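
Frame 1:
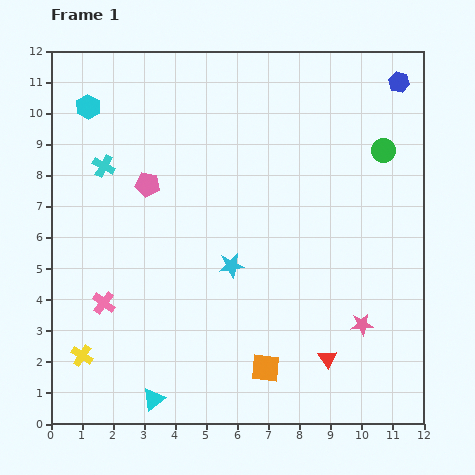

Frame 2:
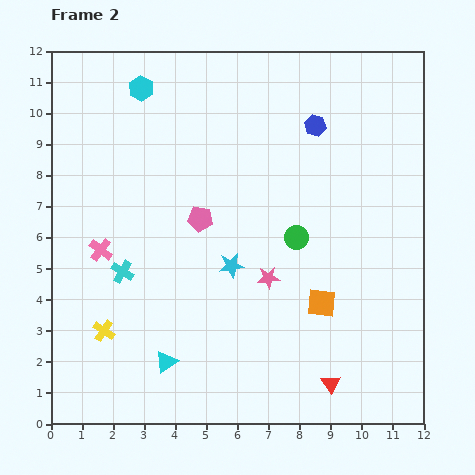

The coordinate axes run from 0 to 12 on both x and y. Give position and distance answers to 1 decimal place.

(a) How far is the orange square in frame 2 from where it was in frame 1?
2.8

The orange square moved from (6.9, 1.8) to (8.7, 3.9), a distance of √(1.8² + 2.1²) ≈ 2.8.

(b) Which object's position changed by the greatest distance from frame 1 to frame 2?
the green circle

(moved 4.0; next 3.5)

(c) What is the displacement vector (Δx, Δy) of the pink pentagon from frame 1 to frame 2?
(1.7, -1.1)

The pink pentagon was at (3.1, 7.7) in frame 1 and (4.8, 6.6) in frame 2.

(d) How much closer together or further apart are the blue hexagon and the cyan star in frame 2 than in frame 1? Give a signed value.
-2.8

Distance in frame 1: 8.0. Distance in frame 2: 5.2.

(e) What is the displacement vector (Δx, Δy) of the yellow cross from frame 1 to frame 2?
(0.7, 0.8)

The yellow cross was at (1.0, 2.2) in frame 1 and (1.7, 3.0) in frame 2.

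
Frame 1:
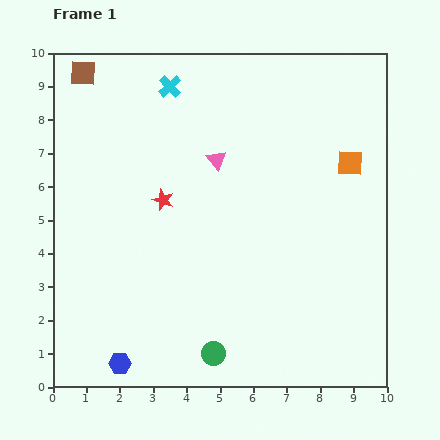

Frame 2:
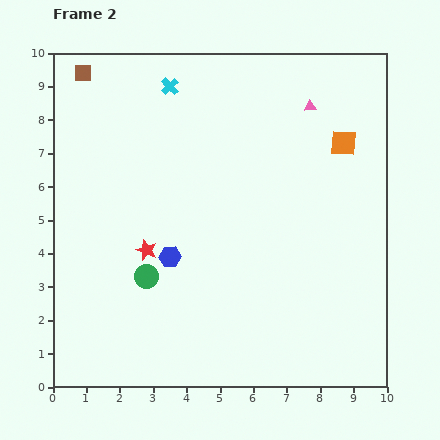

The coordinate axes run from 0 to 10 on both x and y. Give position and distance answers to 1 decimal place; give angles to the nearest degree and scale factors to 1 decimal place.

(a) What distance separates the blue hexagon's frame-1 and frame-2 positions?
3.5

The blue hexagon moved from (2.0, 0.7) to (3.5, 3.9), a distance of √(1.5² + 3.2²) ≈ 3.5.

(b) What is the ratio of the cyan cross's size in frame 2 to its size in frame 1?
0.8×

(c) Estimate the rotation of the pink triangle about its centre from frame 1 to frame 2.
54° counter-clockwise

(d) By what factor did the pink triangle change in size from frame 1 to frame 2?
0.6×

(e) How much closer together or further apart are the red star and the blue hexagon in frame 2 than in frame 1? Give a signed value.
-4.4

Distance in frame 1: 5.1. Distance in frame 2: 0.7.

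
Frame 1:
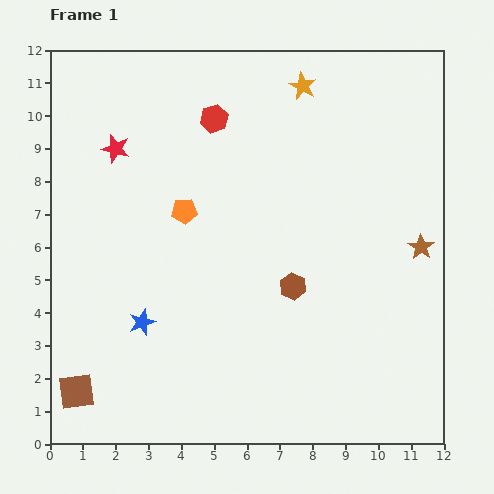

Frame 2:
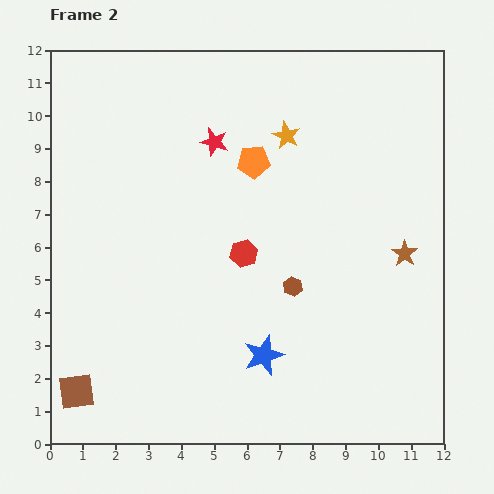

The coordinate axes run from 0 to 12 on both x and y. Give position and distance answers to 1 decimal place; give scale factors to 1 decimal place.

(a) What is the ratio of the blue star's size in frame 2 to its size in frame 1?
1.5×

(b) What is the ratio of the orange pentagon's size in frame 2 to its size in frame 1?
1.3×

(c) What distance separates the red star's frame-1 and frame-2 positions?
3.0

The red star moved from (2.0, 9.0) to (5.0, 9.2), a distance of √(3.0² + 0.2²) ≈ 3.0.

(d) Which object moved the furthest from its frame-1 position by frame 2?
the red hexagon

(moved 4.2; next 3.8)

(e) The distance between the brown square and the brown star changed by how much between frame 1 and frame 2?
-0.6

Distance in frame 1: 11.4. Distance in frame 2: 10.8.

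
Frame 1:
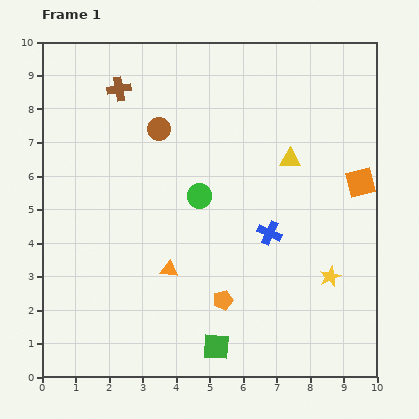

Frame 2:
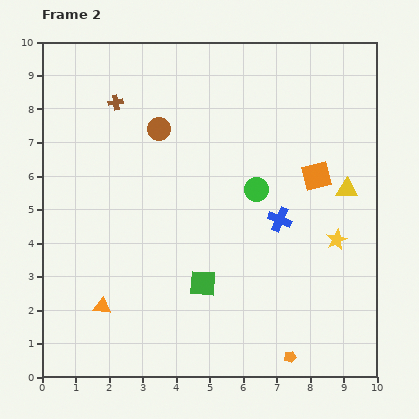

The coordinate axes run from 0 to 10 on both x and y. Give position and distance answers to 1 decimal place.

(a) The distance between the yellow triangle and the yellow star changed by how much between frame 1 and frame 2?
-2.2

Distance in frame 1: 3.7. Distance in frame 2: 1.5.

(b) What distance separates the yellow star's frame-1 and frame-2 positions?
1.1

The yellow star moved from (8.6, 3.0) to (8.8, 4.1), a distance of √(0.2² + 1.1²) ≈ 1.1.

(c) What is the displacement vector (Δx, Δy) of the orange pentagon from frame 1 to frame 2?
(2.0, -1.7)

The orange pentagon was at (5.4, 2.3) in frame 1 and (7.4, 0.6) in frame 2.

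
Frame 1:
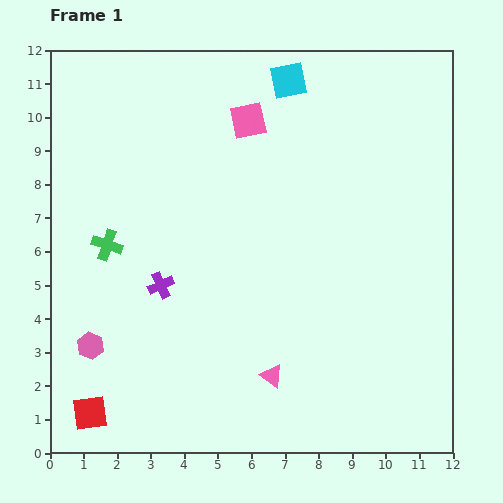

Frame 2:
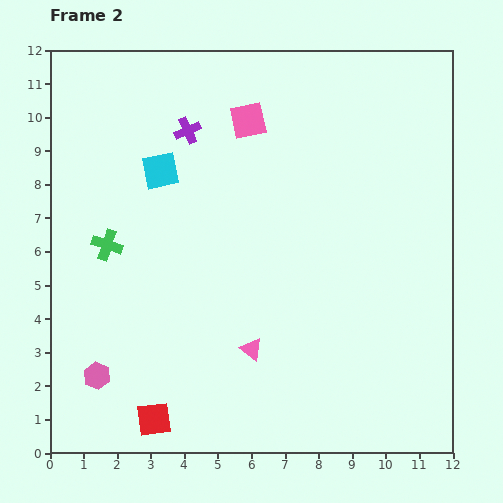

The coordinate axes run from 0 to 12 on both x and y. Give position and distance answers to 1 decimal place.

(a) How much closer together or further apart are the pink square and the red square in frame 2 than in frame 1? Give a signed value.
-0.6

Distance in frame 1: 9.9. Distance in frame 2: 9.3.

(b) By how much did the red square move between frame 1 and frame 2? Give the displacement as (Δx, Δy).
(1.9, -0.2)

The red square was at (1.2, 1.2) in frame 1 and (3.1, 1.0) in frame 2.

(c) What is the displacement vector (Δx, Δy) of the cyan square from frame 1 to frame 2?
(-3.8, -2.7)

The cyan square was at (7.1, 11.1) in frame 1 and (3.3, 8.4) in frame 2.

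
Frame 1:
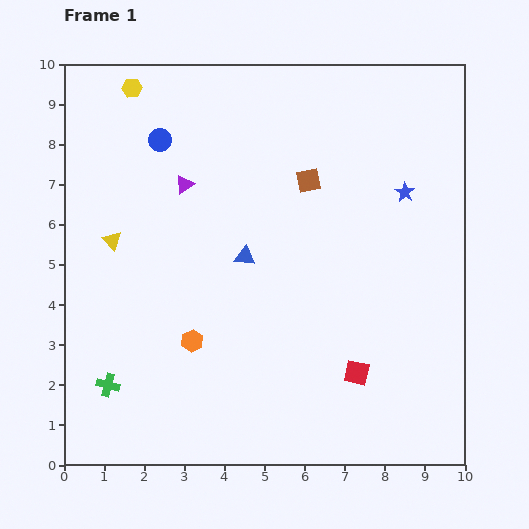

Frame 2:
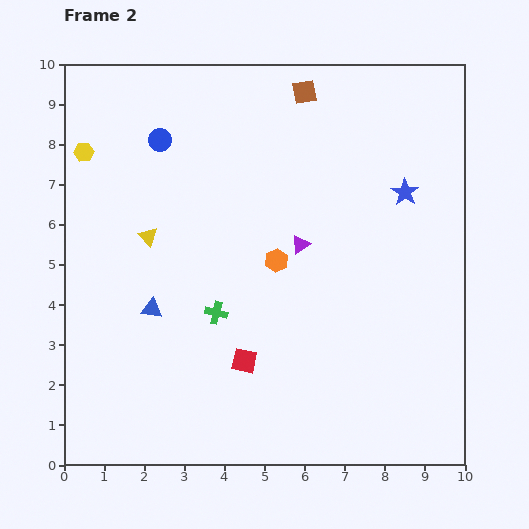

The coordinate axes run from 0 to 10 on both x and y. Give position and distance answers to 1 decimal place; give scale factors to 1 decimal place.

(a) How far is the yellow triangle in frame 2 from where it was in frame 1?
0.9

The yellow triangle moved from (1.2, 5.6) to (2.1, 5.7), a distance of √(0.9² + 0.1²) ≈ 0.9.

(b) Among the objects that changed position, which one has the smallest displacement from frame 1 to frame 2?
the yellow triangle

(moved 0.9)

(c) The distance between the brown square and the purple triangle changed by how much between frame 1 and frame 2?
+0.7

Distance in frame 1: 3.1. Distance in frame 2: 3.8.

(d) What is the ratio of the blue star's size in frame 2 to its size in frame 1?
1.4×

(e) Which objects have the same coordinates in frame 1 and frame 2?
the blue star, the blue circle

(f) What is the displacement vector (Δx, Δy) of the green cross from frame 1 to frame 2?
(2.7, 1.8)

The green cross was at (1.1, 2.0) in frame 1 and (3.8, 3.8) in frame 2.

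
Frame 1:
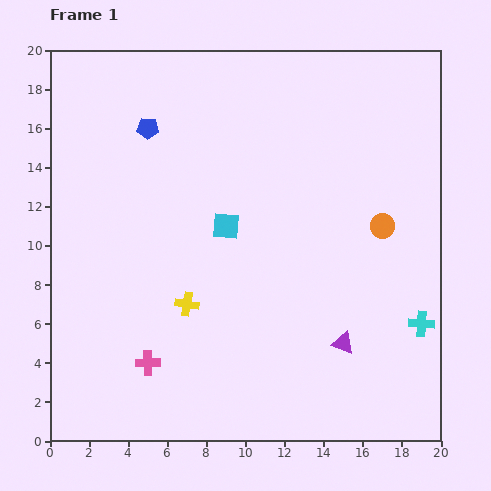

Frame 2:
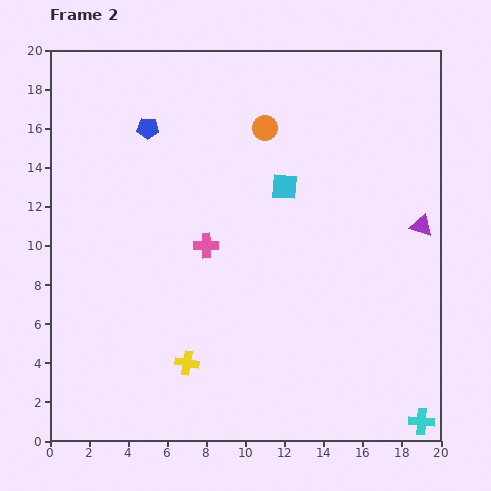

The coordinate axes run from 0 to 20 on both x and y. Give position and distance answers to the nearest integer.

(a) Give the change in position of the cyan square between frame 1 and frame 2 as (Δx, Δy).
(3, 2)

The cyan square was at (9, 11) in frame 1 and (12, 13) in frame 2.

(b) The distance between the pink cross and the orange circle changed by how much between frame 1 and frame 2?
-7

Distance in frame 1: 14. Distance in frame 2: 7.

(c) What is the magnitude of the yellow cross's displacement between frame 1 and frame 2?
3

The yellow cross moved from (7, 7) to (7, 4), a distance of √(0² + 3²) ≈ 3.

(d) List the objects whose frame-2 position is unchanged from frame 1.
the blue pentagon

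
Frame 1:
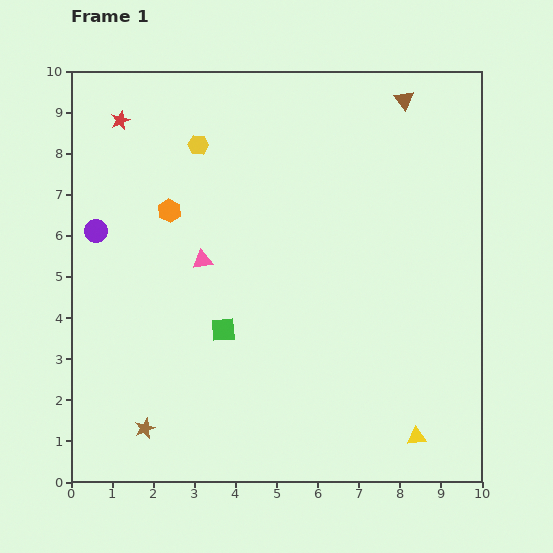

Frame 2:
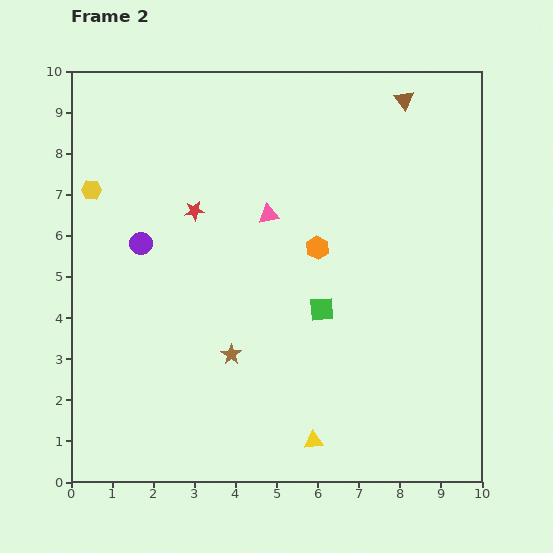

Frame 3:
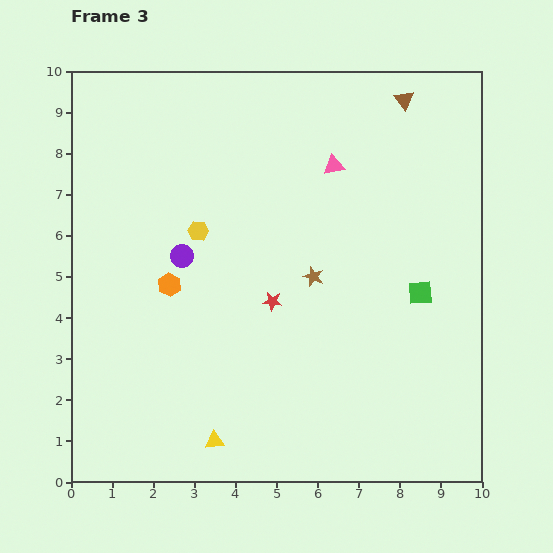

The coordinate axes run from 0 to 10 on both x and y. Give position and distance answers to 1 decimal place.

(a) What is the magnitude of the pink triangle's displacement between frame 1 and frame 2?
1.9

The pink triangle moved from (3.2, 5.4) to (4.8, 6.5), a distance of √(1.6² + 1.1²) ≈ 1.9.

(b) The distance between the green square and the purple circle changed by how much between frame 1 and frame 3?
+2.0

Distance in frame 1: 3.9. Distance in frame 3: 5.9.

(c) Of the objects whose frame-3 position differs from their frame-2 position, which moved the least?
the purple circle

(moved 1.0)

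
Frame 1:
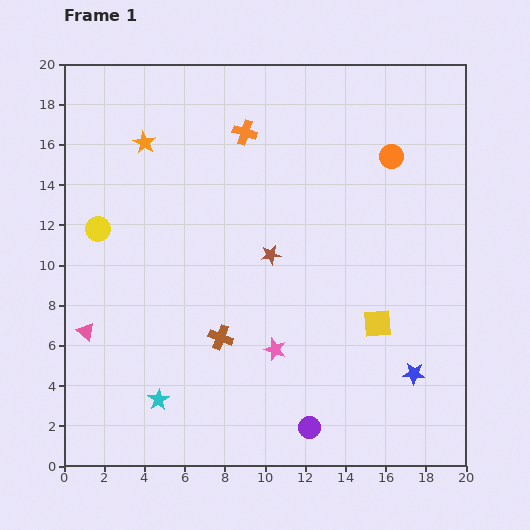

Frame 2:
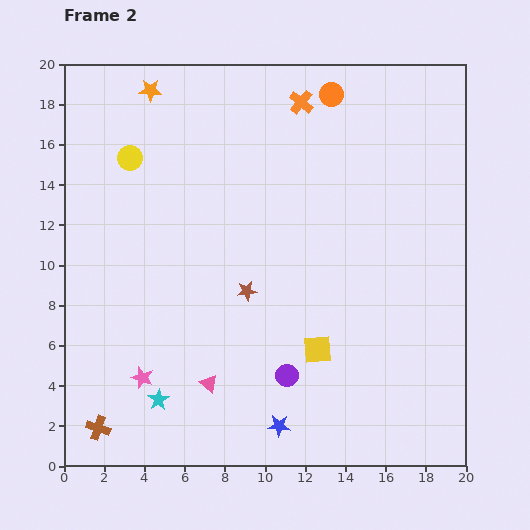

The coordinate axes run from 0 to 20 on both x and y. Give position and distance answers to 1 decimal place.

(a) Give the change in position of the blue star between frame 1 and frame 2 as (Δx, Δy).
(-6.7, -2.6)

The blue star was at (17.4, 4.6) in frame 1 and (10.7, 2.0) in frame 2.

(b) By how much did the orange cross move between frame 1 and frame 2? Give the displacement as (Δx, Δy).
(2.8, 1.5)

The orange cross was at (9.0, 16.6) in frame 1 and (11.8, 18.1) in frame 2.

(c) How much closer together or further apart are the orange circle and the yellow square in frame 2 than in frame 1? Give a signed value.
+4.4

Distance in frame 1: 8.3. Distance in frame 2: 12.7.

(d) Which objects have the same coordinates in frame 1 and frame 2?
the cyan star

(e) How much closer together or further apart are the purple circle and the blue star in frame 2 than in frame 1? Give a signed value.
-3.4

Distance in frame 1: 5.9. Distance in frame 2: 2.5.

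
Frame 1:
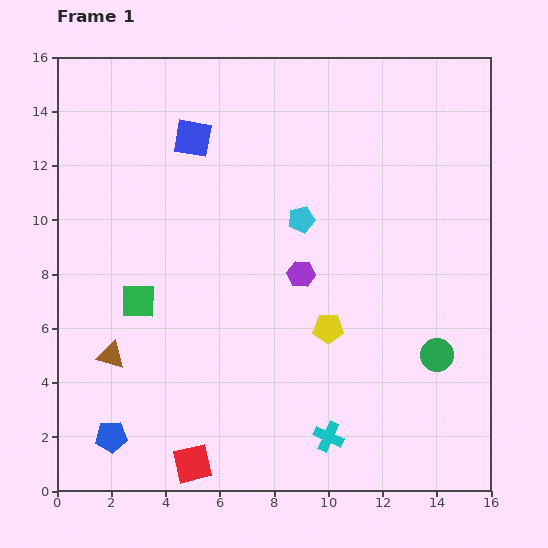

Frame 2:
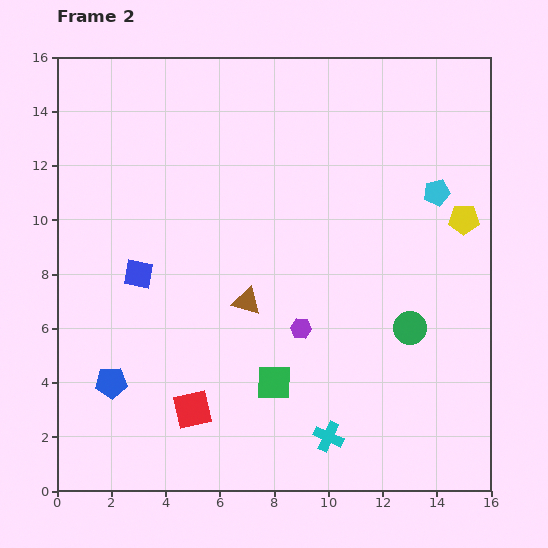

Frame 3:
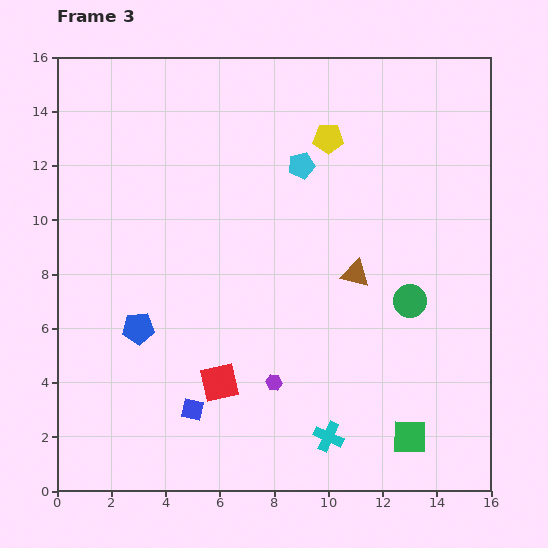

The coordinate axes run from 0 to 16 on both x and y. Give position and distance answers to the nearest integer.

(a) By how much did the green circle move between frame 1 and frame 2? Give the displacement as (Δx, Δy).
(-1, 1)

The green circle was at (14, 5) in frame 1 and (13, 6) in frame 2.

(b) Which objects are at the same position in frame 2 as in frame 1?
the cyan cross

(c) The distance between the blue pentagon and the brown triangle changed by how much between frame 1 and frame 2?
+3

Distance in frame 1: 3. Distance in frame 2: 6.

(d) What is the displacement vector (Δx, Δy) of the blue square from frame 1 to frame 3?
(0, -10)

The blue square was at (5, 13) in frame 1 and (5, 3) in frame 3.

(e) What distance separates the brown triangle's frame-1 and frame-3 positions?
9

The brown triangle moved from (2, 5) to (11, 8), a distance of √(9² + 3²) ≈ 9.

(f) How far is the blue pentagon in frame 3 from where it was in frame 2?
2

The blue pentagon moved from (2, 4) to (3, 6), a distance of √(1² + 2²) ≈ 2.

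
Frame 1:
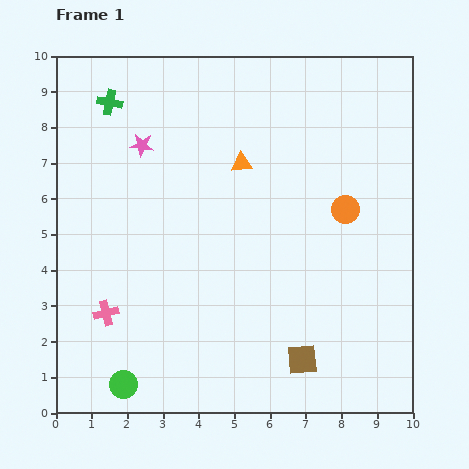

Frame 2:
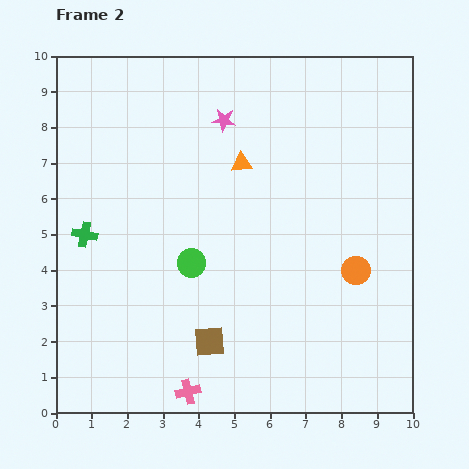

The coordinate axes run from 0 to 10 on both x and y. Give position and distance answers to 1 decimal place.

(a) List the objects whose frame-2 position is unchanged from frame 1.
the orange triangle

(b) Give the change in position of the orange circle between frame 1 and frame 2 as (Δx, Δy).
(0.3, -1.7)

The orange circle was at (8.1, 5.7) in frame 1 and (8.4, 4.0) in frame 2.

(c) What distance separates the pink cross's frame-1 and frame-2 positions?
3.2

The pink cross moved from (1.4, 2.8) to (3.7, 0.6), a distance of √(2.3² + 2.2²) ≈ 3.2.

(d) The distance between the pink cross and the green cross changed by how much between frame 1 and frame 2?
-0.6

Distance in frame 1: 5.9. Distance in frame 2: 5.3.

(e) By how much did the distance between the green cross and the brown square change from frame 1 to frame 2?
-4.4

Distance in frame 1: 9.0. Distance in frame 2: 4.6.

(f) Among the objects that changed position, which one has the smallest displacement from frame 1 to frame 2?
the orange circle

(moved 1.7)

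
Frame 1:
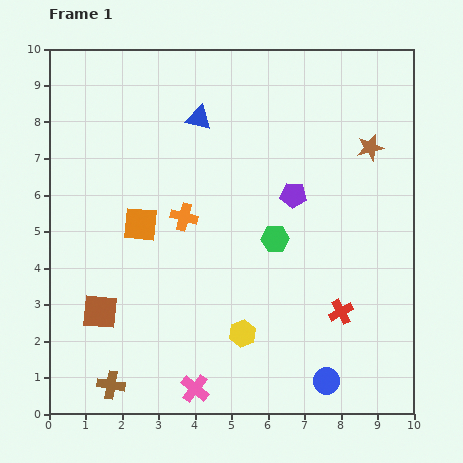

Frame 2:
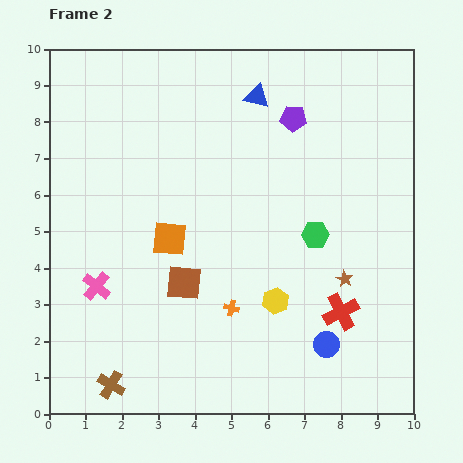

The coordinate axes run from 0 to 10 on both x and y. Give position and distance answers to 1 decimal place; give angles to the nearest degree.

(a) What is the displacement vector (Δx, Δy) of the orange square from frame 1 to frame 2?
(0.8, -0.4)

The orange square was at (2.5, 5.2) in frame 1 and (3.3, 4.8) in frame 2.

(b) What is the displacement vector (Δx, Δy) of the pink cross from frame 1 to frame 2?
(-2.7, 2.8)

The pink cross was at (4.0, 0.7) in frame 1 and (1.3, 3.5) in frame 2.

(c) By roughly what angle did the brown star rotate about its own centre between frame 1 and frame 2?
29° counter-clockwise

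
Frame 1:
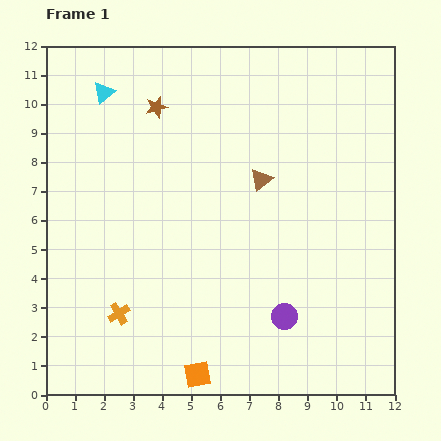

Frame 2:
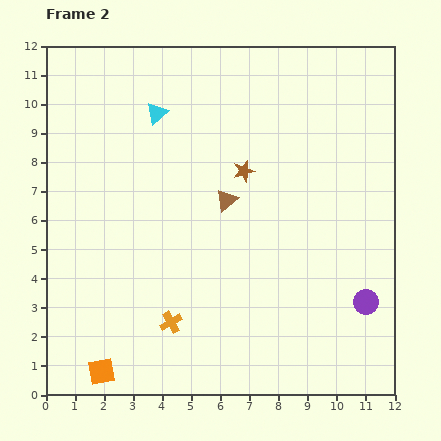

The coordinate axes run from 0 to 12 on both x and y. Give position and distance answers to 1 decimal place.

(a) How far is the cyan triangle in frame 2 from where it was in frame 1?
1.9

The cyan triangle moved from (2.0, 10.4) to (3.8, 9.7), a distance of √(1.8² + 0.7²) ≈ 1.9.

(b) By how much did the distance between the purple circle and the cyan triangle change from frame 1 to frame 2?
-0.2

Distance in frame 1: 9.9. Distance in frame 2: 9.7.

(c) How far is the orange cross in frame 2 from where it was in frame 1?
1.8

The orange cross moved from (2.5, 2.8) to (4.3, 2.5), a distance of √(1.8² + 0.3²) ≈ 1.8.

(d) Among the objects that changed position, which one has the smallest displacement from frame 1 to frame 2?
the brown triangle

(moved 1.4)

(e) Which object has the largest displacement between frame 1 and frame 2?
the brown star

(moved 3.7; next 3.3)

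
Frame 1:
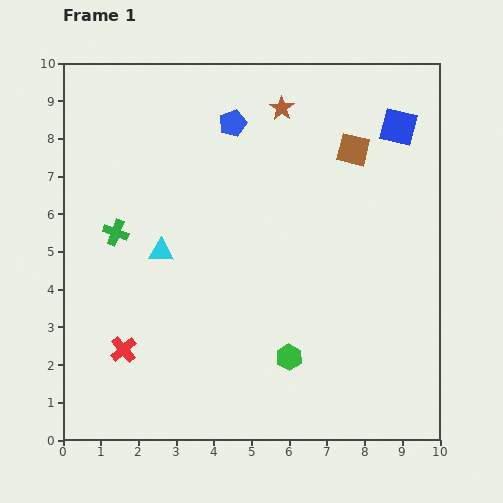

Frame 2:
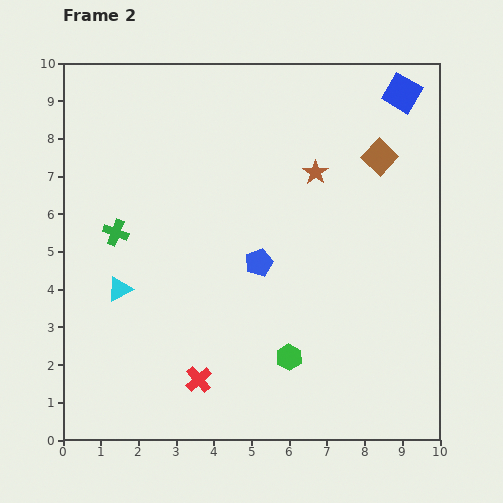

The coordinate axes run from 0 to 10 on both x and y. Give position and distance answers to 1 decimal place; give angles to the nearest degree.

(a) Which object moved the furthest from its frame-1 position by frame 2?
the blue pentagon

(moved 3.8; next 2.2)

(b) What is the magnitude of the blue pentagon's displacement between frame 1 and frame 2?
3.8

The blue pentagon moved from (4.5, 8.4) to (5.2, 4.7), a distance of √(0.7² + 3.7²) ≈ 3.8.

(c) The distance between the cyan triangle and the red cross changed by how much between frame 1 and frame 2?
+0.4

Distance in frame 1: 2.8. Distance in frame 2: 3.2.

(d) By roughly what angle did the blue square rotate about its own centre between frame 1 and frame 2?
17° clockwise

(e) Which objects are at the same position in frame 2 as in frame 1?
the green hexagon, the green cross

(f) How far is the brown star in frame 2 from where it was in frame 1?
1.9

The brown star moved from (5.8, 8.8) to (6.7, 7.1), a distance of √(0.9² + 1.7²) ≈ 1.9.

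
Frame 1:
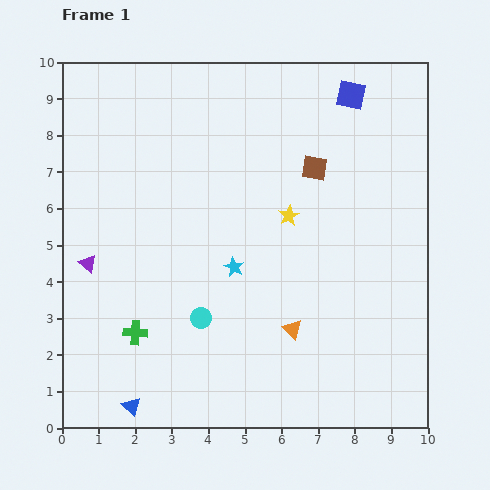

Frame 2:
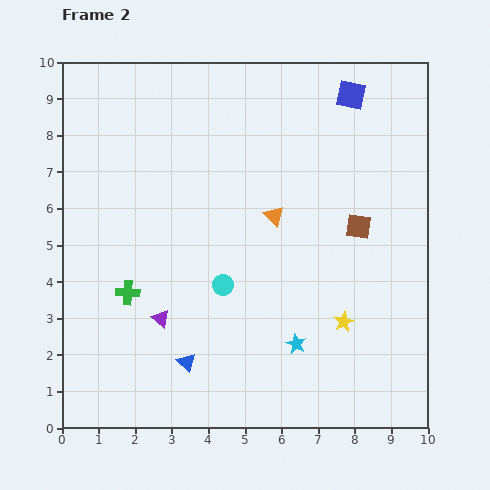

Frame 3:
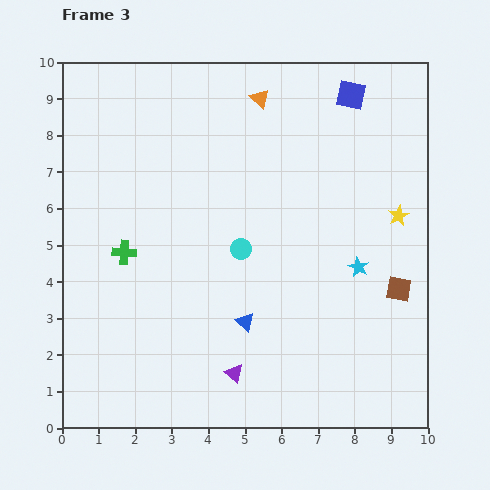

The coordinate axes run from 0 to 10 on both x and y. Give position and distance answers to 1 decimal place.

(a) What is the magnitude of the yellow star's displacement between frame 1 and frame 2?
3.3

The yellow star moved from (6.2, 5.8) to (7.7, 2.9), a distance of √(1.5² + 2.9²) ≈ 3.3.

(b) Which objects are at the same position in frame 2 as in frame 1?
the blue square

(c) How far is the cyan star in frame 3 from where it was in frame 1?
3.4

The cyan star moved from (4.7, 4.4) to (8.1, 4.4), a distance of √(3.4² + 0.0²) ≈ 3.4.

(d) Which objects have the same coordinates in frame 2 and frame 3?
the blue square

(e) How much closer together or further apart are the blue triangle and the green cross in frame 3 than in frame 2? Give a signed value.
+1.3

Distance in frame 2: 2.5. Distance in frame 3: 3.8.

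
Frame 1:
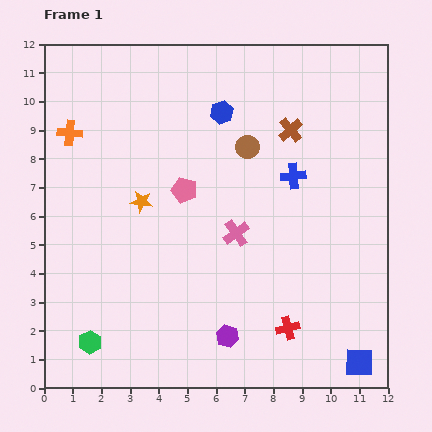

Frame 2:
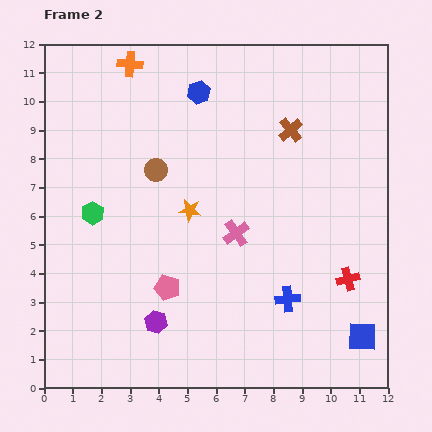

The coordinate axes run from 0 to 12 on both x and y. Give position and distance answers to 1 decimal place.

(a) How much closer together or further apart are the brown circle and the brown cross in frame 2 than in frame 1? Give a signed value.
+3.3

Distance in frame 1: 1.6. Distance in frame 2: 4.9.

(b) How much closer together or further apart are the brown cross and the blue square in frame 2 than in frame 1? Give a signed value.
-0.8

Distance in frame 1: 8.4. Distance in frame 2: 7.6.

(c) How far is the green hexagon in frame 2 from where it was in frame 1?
4.5

The green hexagon moved from (1.6, 1.6) to (1.7, 6.1), a distance of √(0.1² + 4.5²) ≈ 4.5.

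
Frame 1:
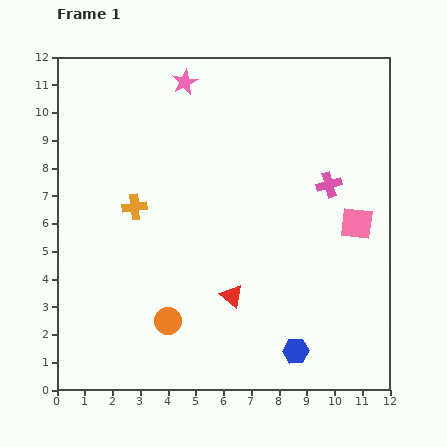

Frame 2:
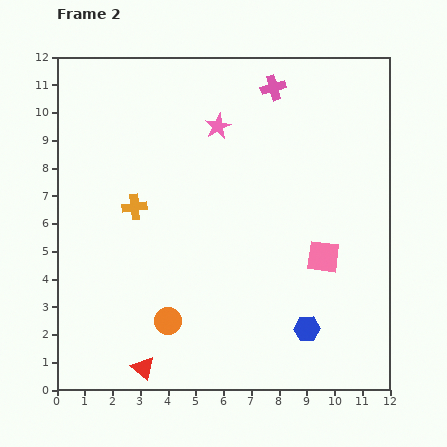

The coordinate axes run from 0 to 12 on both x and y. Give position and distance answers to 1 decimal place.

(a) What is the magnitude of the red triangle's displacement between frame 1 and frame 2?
4.1

The red triangle moved from (6.3, 3.4) to (3.1, 0.8), a distance of √(3.2² + 2.6²) ≈ 4.1.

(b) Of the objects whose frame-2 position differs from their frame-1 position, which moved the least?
the blue hexagon

(moved 0.9)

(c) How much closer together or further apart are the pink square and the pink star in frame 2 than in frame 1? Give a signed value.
-2.0

Distance in frame 1: 8.0. Distance in frame 2: 6.0.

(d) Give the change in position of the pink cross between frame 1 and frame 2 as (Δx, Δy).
(-2.0, 3.5)

The pink cross was at (9.8, 7.4) in frame 1 and (7.8, 10.9) in frame 2.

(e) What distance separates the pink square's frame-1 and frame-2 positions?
1.7

The pink square moved from (10.8, 6.0) to (9.6, 4.8), a distance of √(1.2² + 1.2²) ≈ 1.7.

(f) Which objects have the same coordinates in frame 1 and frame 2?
the orange cross, the orange circle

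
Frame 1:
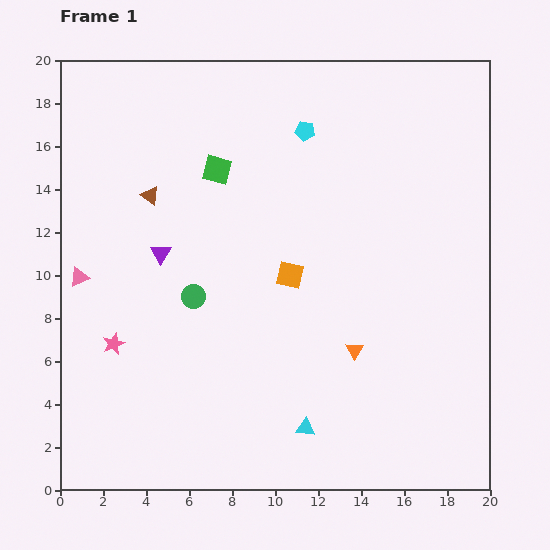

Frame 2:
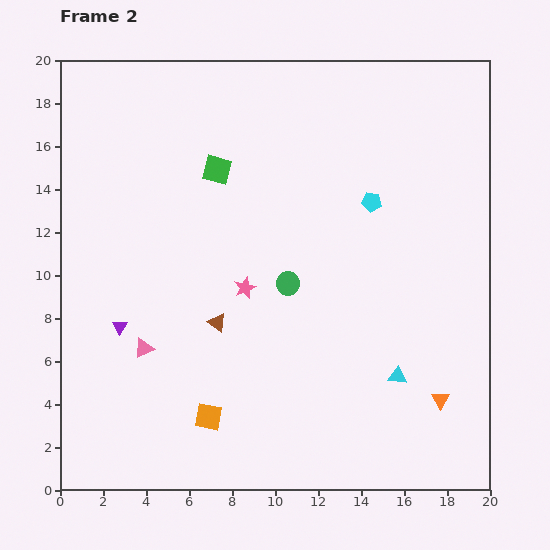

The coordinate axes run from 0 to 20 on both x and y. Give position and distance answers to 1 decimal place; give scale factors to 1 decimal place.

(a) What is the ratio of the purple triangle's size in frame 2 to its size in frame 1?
0.7×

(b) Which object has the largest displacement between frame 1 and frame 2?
the orange square

(moved 7.6; next 6.7)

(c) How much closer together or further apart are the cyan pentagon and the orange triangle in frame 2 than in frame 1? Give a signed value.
-0.8

Distance in frame 1: 10.5. Distance in frame 2: 9.7.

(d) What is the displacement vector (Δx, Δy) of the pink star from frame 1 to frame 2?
(6.1, 2.6)

The pink star was at (2.5, 6.8) in frame 1 and (8.6, 9.4) in frame 2.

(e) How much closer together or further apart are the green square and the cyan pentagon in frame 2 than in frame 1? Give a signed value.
+2.9

Distance in frame 1: 4.5. Distance in frame 2: 7.4.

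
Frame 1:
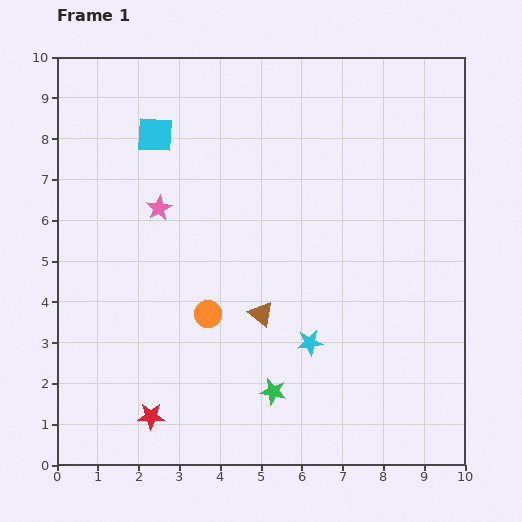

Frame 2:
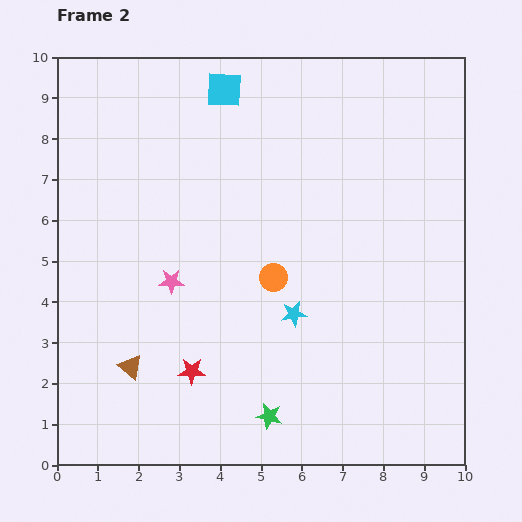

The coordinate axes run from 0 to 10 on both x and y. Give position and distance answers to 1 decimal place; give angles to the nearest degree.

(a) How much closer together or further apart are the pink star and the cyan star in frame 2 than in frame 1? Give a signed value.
-1.9

Distance in frame 1: 5.0. Distance in frame 2: 3.1.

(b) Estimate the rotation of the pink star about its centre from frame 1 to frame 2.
29° clockwise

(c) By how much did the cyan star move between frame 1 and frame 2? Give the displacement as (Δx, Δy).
(-0.4, 0.7)

The cyan star was at (6.2, 3.0) in frame 1 and (5.8, 3.7) in frame 2.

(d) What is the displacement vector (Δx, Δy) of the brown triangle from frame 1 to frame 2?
(-3.2, -1.3)

The brown triangle was at (5.0, 3.7) in frame 1 and (1.8, 2.4) in frame 2.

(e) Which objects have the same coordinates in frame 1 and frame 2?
none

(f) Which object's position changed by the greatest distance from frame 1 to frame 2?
the brown triangle

(moved 3.5; next 2.0)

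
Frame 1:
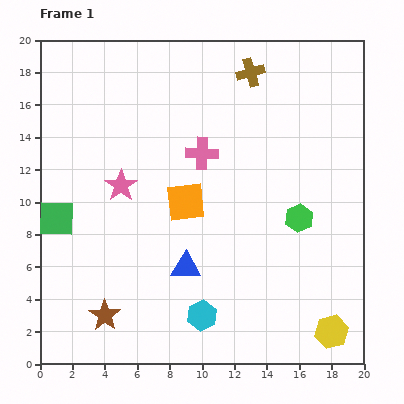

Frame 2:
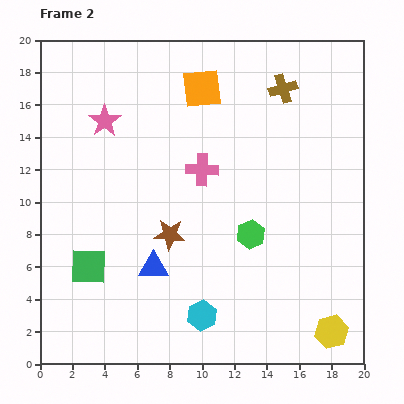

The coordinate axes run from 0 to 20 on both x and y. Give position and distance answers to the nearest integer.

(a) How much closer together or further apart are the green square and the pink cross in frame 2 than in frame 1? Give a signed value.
-1

Distance in frame 1: 10. Distance in frame 2: 9.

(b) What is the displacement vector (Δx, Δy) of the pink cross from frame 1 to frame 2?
(0, -1)

The pink cross was at (10, 13) in frame 1 and (10, 12) in frame 2.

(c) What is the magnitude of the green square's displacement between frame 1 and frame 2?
4

The green square moved from (1, 9) to (3, 6), a distance of √(2² + 3²) ≈ 4.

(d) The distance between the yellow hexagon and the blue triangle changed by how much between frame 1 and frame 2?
+2

Distance in frame 1: 10. Distance in frame 2: 12.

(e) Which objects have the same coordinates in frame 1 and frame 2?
the yellow hexagon, the cyan hexagon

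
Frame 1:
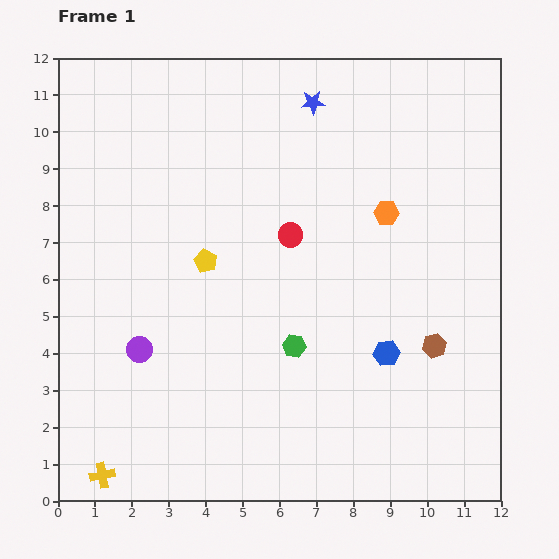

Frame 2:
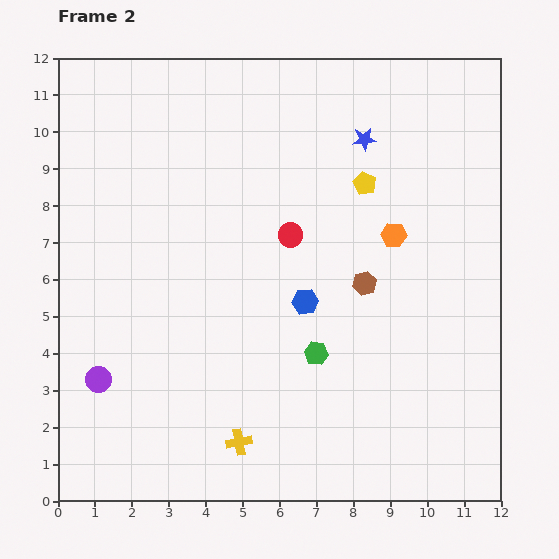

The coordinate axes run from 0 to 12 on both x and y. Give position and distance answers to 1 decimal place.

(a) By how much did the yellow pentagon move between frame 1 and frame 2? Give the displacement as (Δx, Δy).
(4.3, 2.1)

The yellow pentagon was at (4.0, 6.5) in frame 1 and (8.3, 8.6) in frame 2.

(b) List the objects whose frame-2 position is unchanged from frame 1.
the red circle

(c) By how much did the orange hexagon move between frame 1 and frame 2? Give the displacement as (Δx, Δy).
(0.2, -0.6)

The orange hexagon was at (8.9, 7.8) in frame 1 and (9.1, 7.2) in frame 2.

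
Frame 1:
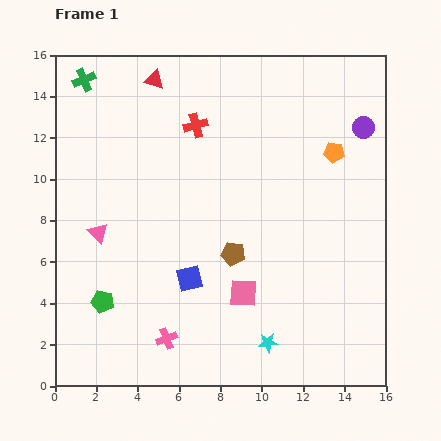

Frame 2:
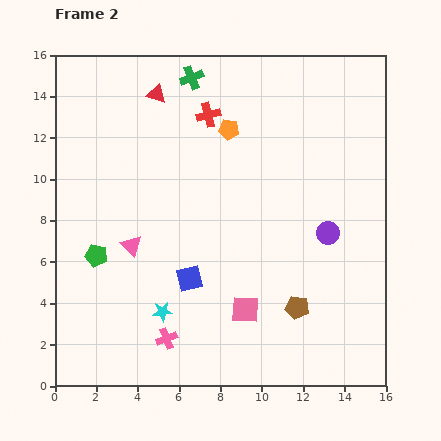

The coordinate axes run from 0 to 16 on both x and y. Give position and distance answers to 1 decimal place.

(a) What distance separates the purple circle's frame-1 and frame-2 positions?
5.4

The purple circle moved from (14.9, 12.5) to (13.2, 7.4), a distance of √(1.7² + 5.1²) ≈ 5.4.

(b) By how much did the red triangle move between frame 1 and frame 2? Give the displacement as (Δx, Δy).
(0.1, -0.7)

The red triangle was at (4.8, 14.8) in frame 1 and (4.9, 14.1) in frame 2.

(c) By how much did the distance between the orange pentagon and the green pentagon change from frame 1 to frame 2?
-4.5

Distance in frame 1: 13.3. Distance in frame 2: 8.8.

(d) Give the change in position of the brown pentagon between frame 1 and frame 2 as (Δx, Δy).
(3.1, -2.6)

The brown pentagon was at (8.6, 6.4) in frame 1 and (11.7, 3.8) in frame 2.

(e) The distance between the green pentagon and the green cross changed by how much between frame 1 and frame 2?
-0.9

Distance in frame 1: 10.7. Distance in frame 2: 9.8.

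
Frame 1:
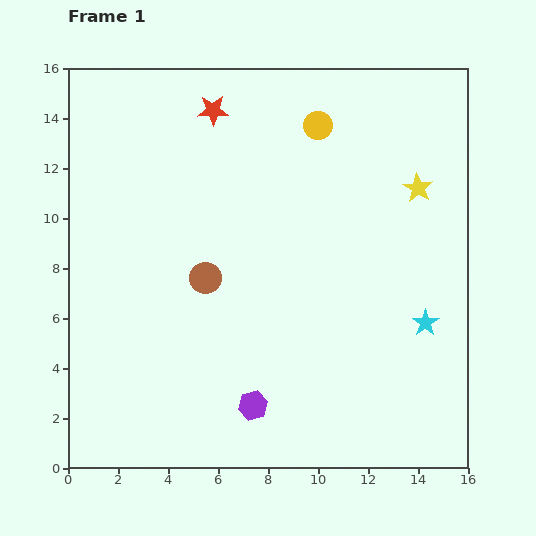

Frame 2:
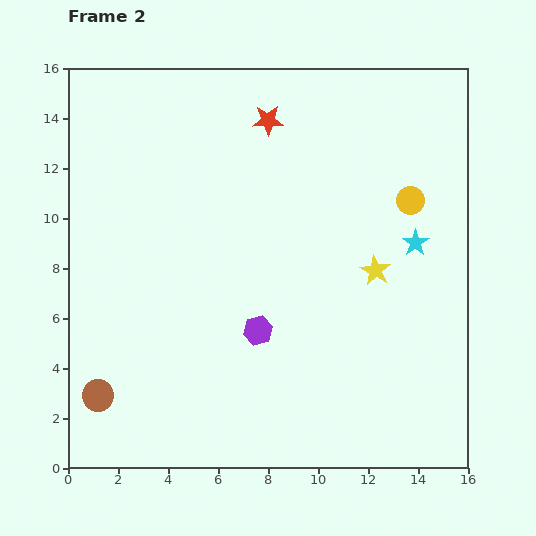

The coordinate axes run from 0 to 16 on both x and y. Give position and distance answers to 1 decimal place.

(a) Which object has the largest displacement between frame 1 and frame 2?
the brown circle

(moved 6.4; next 4.8)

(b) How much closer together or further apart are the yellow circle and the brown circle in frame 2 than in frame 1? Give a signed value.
+7.1

Distance in frame 1: 7.6. Distance in frame 2: 14.7.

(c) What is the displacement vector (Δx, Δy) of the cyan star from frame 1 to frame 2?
(-0.4, 3.2)

The cyan star was at (14.3, 5.8) in frame 1 and (13.9, 9.0) in frame 2.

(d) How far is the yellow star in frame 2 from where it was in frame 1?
3.7

The yellow star moved from (14.0, 11.2) to (12.3, 7.9), a distance of √(1.7² + 3.3²) ≈ 3.7.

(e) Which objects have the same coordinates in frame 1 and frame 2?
none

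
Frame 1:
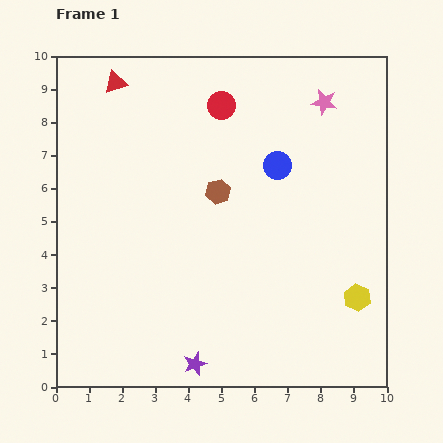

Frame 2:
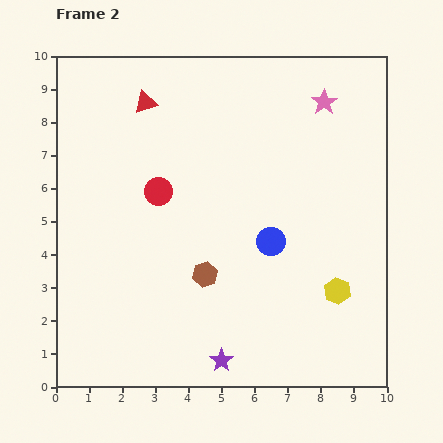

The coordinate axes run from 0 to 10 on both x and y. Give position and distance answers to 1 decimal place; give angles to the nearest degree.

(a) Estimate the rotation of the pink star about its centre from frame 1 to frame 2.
26° clockwise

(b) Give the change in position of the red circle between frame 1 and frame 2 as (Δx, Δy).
(-1.9, -2.6)

The red circle was at (5.0, 8.5) in frame 1 and (3.1, 5.9) in frame 2.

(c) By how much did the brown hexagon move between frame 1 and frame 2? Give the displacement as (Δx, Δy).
(-0.4, -2.5)

The brown hexagon was at (4.9, 5.9) in frame 1 and (4.5, 3.4) in frame 2.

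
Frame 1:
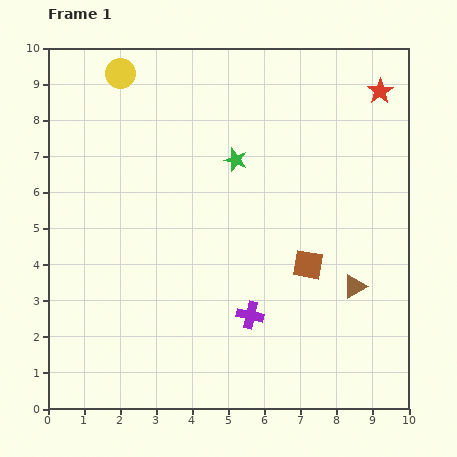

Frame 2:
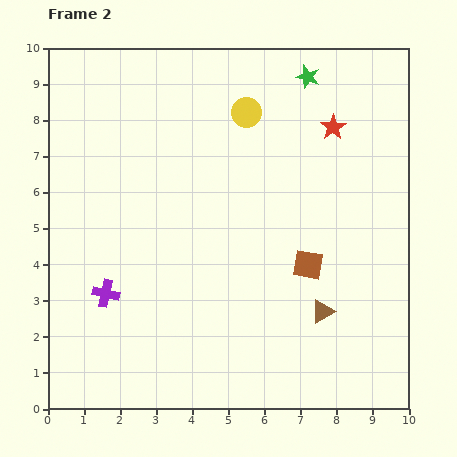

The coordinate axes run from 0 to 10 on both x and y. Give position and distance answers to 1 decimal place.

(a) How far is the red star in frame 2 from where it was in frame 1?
1.6

The red star moved from (9.2, 8.8) to (7.9, 7.8), a distance of √(1.3² + 1.0²) ≈ 1.6.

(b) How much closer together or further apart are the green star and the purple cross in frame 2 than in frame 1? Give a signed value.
+3.9

Distance in frame 1: 4.3. Distance in frame 2: 8.2.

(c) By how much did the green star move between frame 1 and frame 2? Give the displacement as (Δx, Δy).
(2.0, 2.3)

The green star was at (5.2, 6.9) in frame 1 and (7.2, 9.2) in frame 2.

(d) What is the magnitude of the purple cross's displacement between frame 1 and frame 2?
4.0

The purple cross moved from (5.6, 2.6) to (1.6, 3.2), a distance of √(4.0² + 0.6²) ≈ 4.0.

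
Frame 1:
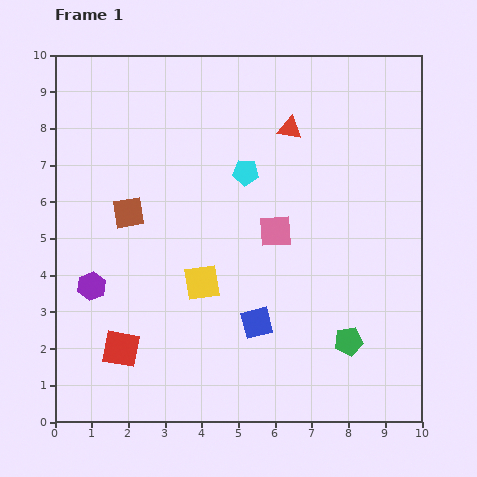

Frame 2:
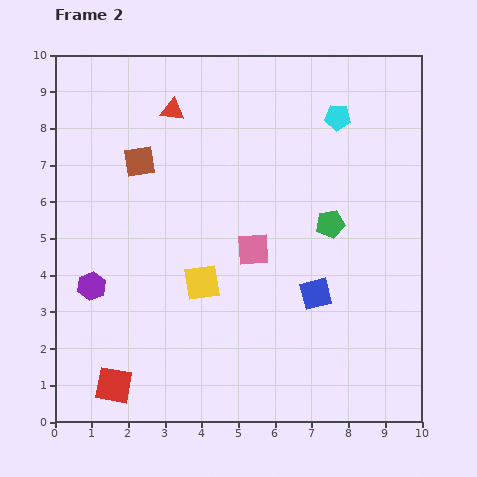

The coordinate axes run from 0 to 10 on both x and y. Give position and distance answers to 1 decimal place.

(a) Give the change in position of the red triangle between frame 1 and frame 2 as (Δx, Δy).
(-3.2, 0.5)

The red triangle was at (6.4, 8.0) in frame 1 and (3.2, 8.5) in frame 2.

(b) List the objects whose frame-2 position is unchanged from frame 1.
the yellow square, the purple hexagon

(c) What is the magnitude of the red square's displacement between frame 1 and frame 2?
1.0

The red square moved from (1.8, 2.0) to (1.6, 1.0), a distance of √(0.2² + 1.0²) ≈ 1.0.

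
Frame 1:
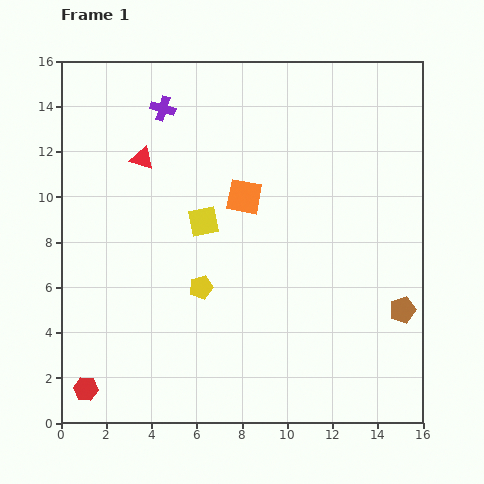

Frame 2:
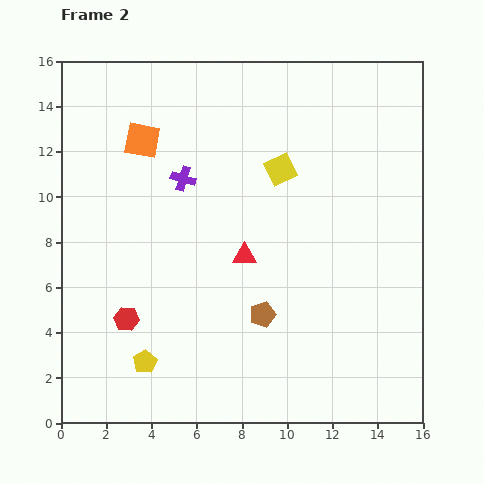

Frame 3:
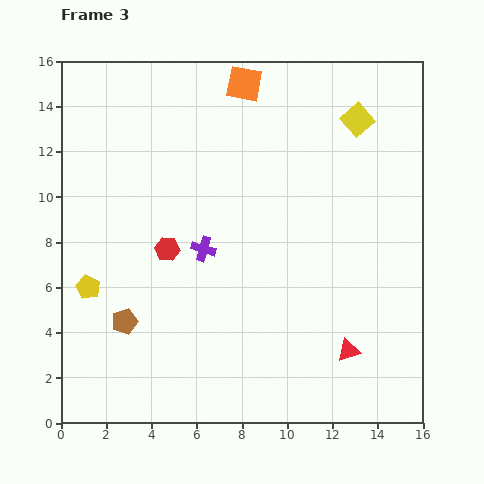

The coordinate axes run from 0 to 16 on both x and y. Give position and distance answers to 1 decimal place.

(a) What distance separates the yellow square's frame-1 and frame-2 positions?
4.1

The yellow square moved from (6.3, 8.9) to (9.7, 11.2), a distance of √(3.4² + 2.3²) ≈ 4.1.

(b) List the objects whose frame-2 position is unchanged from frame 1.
none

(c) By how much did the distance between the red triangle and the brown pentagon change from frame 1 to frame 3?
-3.3

Distance in frame 1: 13.3. Distance in frame 3: 10.0.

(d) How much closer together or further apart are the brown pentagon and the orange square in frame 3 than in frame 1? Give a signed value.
+3.2

Distance in frame 1: 8.6. Distance in frame 3: 11.8.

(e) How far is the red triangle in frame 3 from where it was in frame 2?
6.2

The red triangle moved from (8.1, 7.4) to (12.7, 3.2), a distance of √(4.6² + 4.2²) ≈ 6.2.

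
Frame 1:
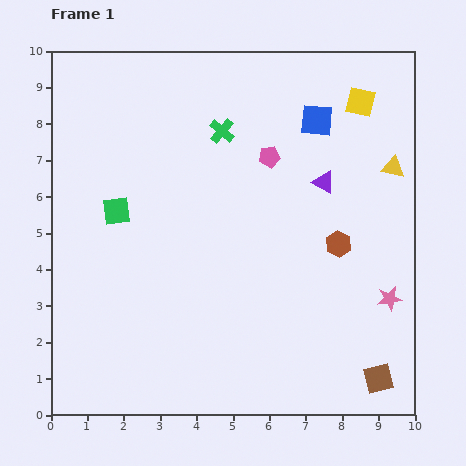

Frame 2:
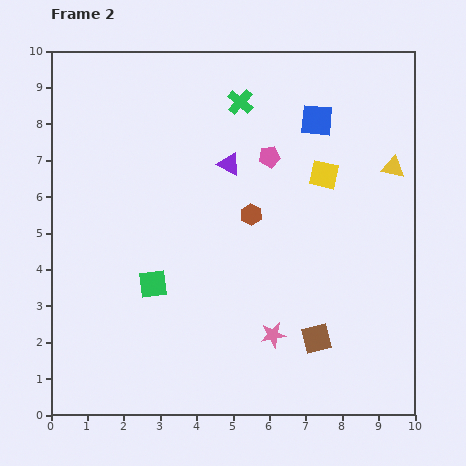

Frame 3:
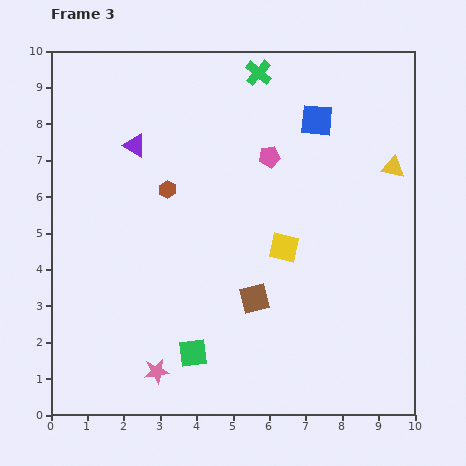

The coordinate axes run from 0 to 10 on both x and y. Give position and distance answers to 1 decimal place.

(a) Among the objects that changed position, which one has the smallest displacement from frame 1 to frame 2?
the green cross

(moved 0.9)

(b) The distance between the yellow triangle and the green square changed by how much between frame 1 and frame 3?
-0.2

Distance in frame 1: 7.7. Distance in frame 3: 7.5.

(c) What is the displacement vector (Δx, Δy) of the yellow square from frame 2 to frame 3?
(-1.1, -2.0)

The yellow square was at (7.5, 6.6) in frame 2 and (6.4, 4.6) in frame 3.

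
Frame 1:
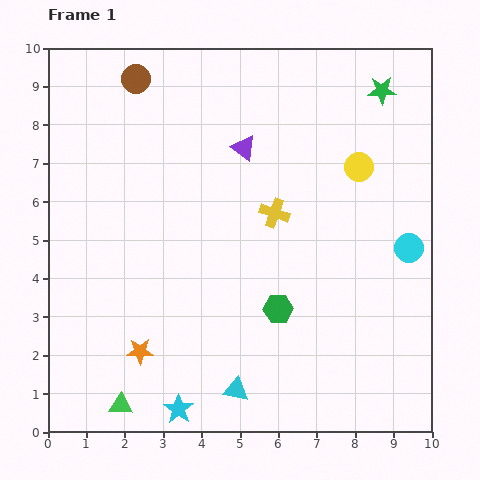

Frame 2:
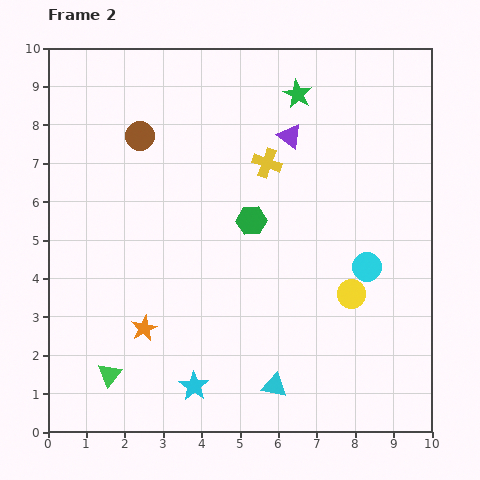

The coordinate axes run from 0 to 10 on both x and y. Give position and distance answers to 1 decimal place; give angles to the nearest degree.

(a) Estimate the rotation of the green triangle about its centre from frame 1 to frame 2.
53° counter-clockwise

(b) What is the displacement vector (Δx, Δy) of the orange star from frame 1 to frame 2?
(0.1, 0.6)

The orange star was at (2.4, 2.1) in frame 1 and (2.5, 2.7) in frame 2.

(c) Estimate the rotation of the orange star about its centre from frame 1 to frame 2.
27° counter-clockwise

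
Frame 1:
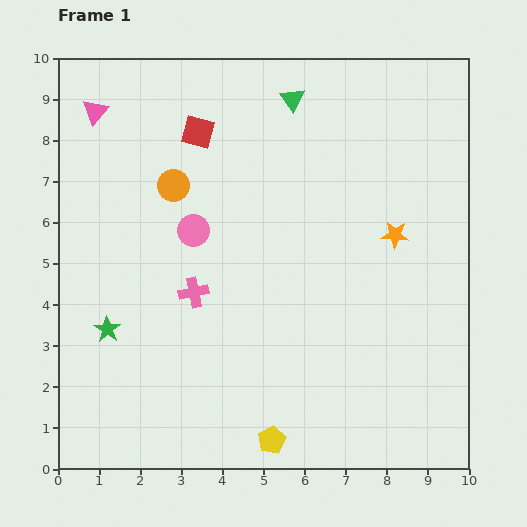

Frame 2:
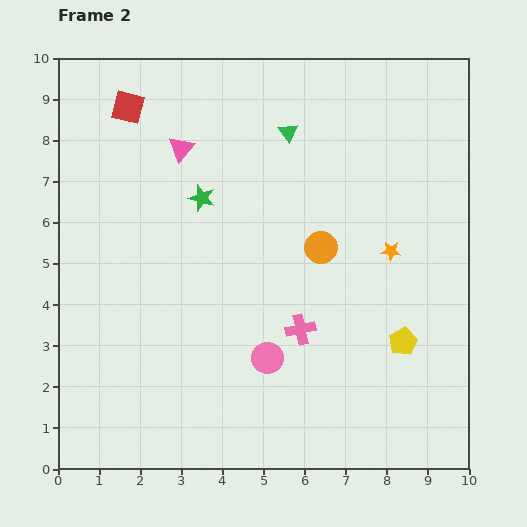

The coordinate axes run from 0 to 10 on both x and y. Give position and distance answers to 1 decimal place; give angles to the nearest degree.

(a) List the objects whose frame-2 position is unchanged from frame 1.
none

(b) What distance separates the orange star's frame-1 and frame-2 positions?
0.4

The orange star moved from (8.2, 5.7) to (8.1, 5.3), a distance of √(0.1² + 0.4²) ≈ 0.4.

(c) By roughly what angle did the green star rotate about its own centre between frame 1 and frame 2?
17° counter-clockwise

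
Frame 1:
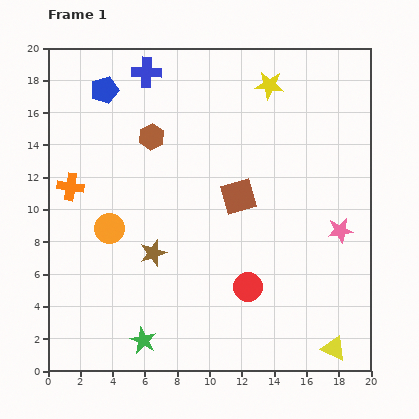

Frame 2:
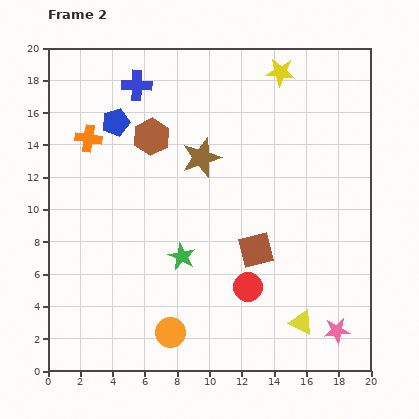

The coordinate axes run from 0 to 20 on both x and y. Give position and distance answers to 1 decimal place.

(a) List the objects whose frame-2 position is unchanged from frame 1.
the red circle, the brown hexagon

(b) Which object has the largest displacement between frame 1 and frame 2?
the orange circle

(moved 7.4; next 6.6)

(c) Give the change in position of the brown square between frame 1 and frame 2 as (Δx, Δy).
(1.1, -3.3)

The brown square was at (11.8, 10.8) in frame 1 and (12.9, 7.5) in frame 2.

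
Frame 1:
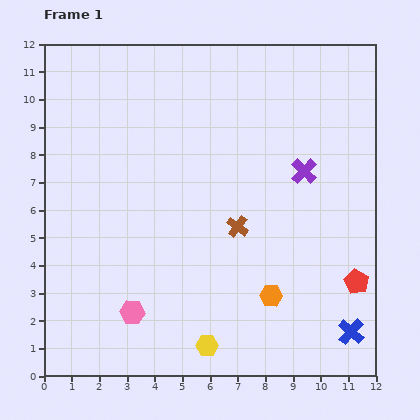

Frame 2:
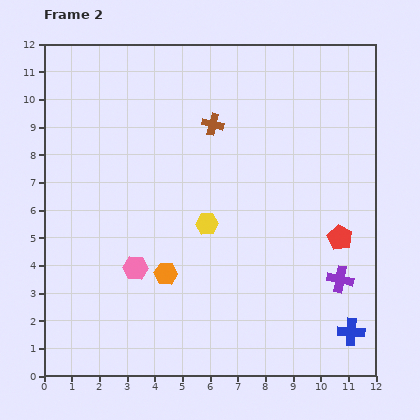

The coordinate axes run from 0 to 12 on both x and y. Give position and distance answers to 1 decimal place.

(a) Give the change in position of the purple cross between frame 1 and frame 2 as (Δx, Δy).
(1.3, -3.9)

The purple cross was at (9.4, 7.4) in frame 1 and (10.7, 3.5) in frame 2.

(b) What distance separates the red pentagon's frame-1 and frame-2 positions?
1.7

The red pentagon moved from (11.3, 3.4) to (10.7, 5.0), a distance of √(0.6² + 1.6²) ≈ 1.7.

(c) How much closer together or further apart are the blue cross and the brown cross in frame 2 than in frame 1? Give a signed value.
+3.4

Distance in frame 1: 5.6. Distance in frame 2: 9.0.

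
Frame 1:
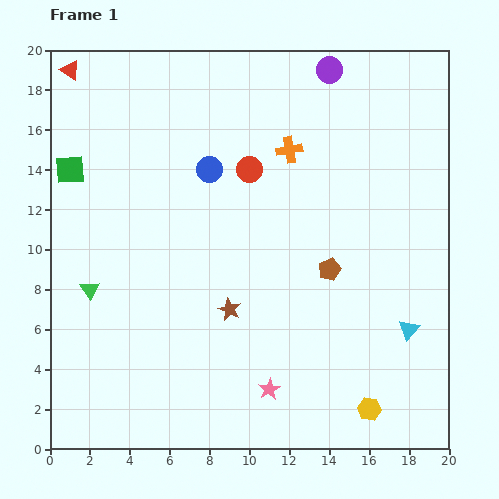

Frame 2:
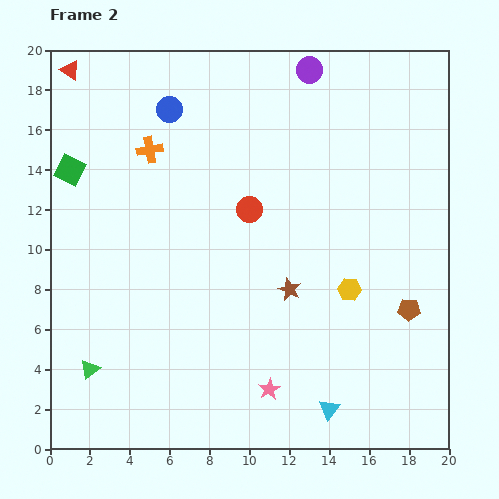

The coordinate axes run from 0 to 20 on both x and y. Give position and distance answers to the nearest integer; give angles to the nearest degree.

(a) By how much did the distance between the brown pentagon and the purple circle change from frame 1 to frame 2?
+3

Distance in frame 1: 10. Distance in frame 2: 13.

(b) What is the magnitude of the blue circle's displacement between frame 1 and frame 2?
4

The blue circle moved from (8, 14) to (6, 17), a distance of √(2² + 3²) ≈ 4.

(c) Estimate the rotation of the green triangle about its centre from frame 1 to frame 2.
25° clockwise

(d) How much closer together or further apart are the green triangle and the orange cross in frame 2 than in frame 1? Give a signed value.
-1

Distance in frame 1: 12. Distance in frame 2: 11.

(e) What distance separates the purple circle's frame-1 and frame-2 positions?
1

The purple circle moved from (14, 19) to (13, 19), a distance of √(1² + 0²) ≈ 1.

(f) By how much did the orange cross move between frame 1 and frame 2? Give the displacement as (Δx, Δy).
(-7, 0)

The orange cross was at (12, 15) in frame 1 and (5, 15) in frame 2.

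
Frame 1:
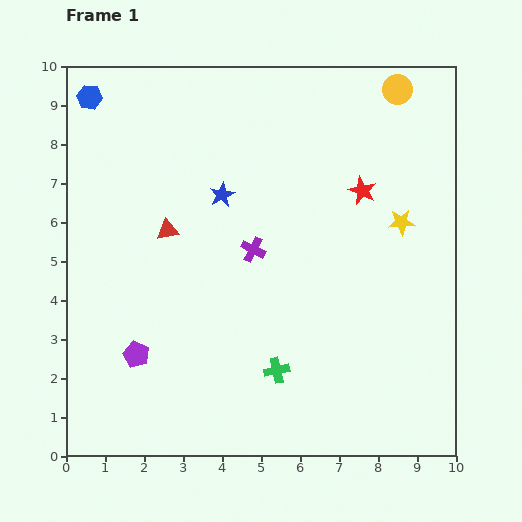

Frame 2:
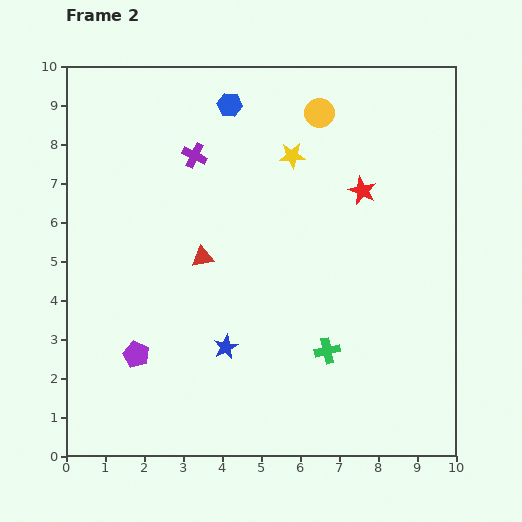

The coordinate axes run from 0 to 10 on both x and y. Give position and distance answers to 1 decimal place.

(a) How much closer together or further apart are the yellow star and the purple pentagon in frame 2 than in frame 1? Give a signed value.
-1.1

Distance in frame 1: 7.6. Distance in frame 2: 6.5.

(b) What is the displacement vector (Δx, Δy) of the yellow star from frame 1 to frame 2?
(-2.8, 1.7)

The yellow star was at (8.6, 6.0) in frame 1 and (5.8, 7.7) in frame 2.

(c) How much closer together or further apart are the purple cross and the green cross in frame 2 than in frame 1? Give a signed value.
+2.8

Distance in frame 1: 3.2. Distance in frame 2: 6.0.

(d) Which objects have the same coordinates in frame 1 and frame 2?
the purple pentagon, the red star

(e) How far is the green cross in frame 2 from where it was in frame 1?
1.4

The green cross moved from (5.4, 2.2) to (6.7, 2.7), a distance of √(1.3² + 0.5²) ≈ 1.4.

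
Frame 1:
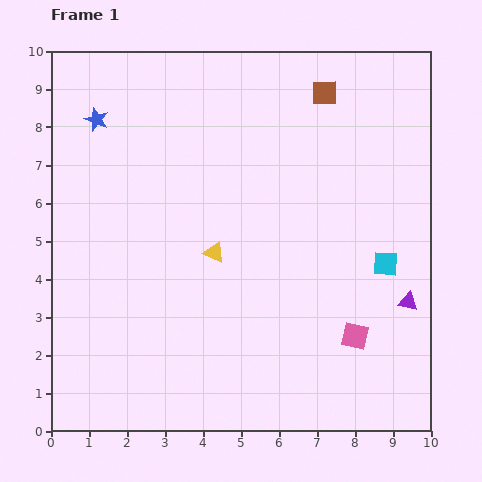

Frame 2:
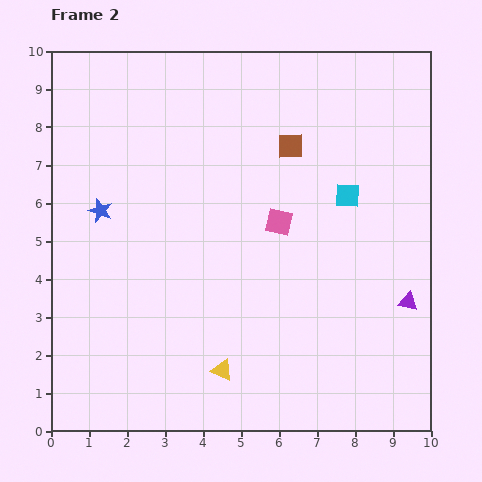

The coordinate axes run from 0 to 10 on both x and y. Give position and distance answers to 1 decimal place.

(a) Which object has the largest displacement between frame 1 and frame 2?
the pink square

(moved 3.6; next 3.1)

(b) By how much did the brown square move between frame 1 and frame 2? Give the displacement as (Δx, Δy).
(-0.9, -1.4)

The brown square was at (7.2, 8.9) in frame 1 and (6.3, 7.5) in frame 2.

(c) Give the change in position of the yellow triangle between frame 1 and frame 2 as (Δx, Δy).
(0.2, -3.1)

The yellow triangle was at (4.3, 4.7) in frame 1 and (4.5, 1.6) in frame 2.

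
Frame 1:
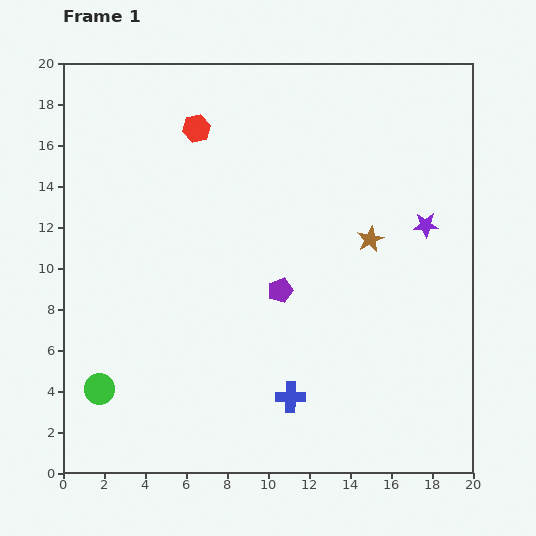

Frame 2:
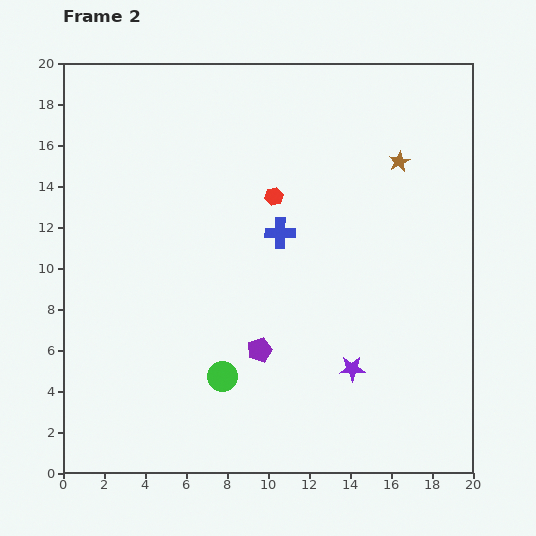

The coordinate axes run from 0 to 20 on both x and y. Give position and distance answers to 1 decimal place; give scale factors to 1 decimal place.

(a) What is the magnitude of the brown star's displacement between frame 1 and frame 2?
4.0

The brown star moved from (15.0, 11.4) to (16.4, 15.2), a distance of √(1.4² + 3.8²) ≈ 4.0.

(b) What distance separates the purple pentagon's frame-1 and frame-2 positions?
3.1

The purple pentagon moved from (10.6, 8.9) to (9.6, 6.0), a distance of √(1.0² + 2.9²) ≈ 3.1.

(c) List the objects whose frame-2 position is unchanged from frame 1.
none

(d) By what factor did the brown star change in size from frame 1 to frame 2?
0.8×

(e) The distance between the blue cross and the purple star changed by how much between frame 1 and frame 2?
-3.2

Distance in frame 1: 10.7. Distance in frame 2: 7.5.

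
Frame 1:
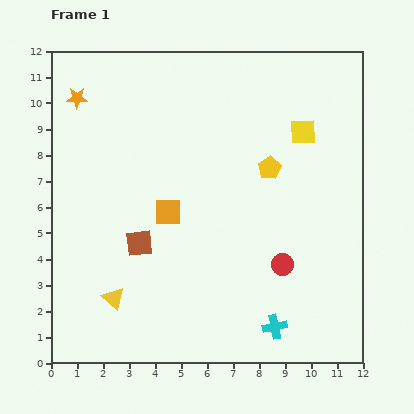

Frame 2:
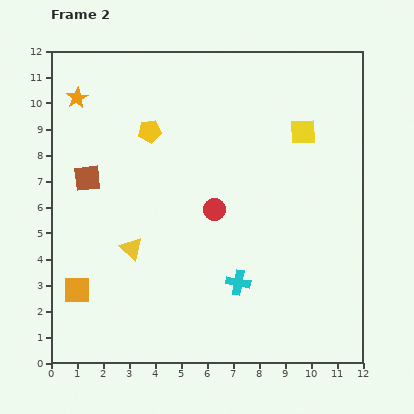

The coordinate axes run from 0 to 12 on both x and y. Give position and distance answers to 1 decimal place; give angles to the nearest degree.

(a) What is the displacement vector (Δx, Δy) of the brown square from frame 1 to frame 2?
(-2.0, 2.5)

The brown square was at (3.4, 4.6) in frame 1 and (1.4, 7.1) in frame 2.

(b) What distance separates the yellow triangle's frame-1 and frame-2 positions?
2.0

The yellow triangle moved from (2.4, 2.5) to (3.1, 4.4), a distance of √(0.7² + 1.9²) ≈ 2.0.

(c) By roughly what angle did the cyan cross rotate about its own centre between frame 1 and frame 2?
23° clockwise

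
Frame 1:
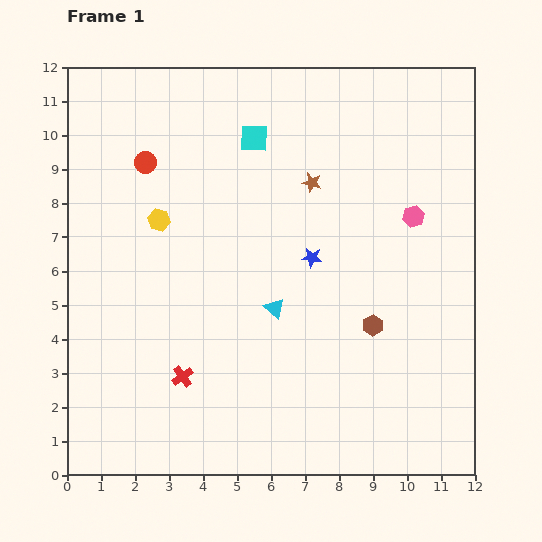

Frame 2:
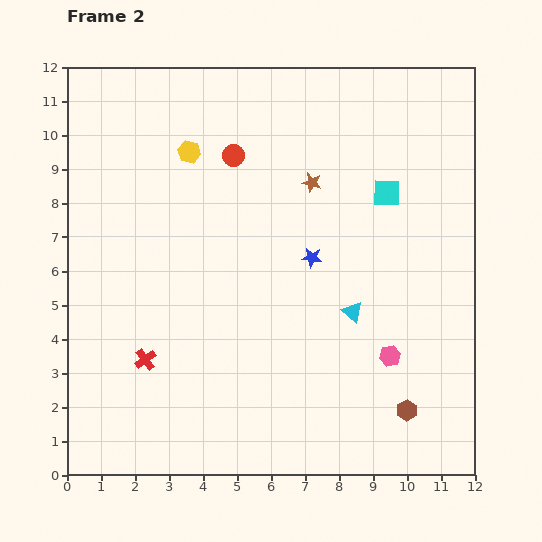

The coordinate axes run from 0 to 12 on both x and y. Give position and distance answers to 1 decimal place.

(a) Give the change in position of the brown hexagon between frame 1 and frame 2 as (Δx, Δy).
(1.0, -2.5)

The brown hexagon was at (9.0, 4.4) in frame 1 and (10.0, 1.9) in frame 2.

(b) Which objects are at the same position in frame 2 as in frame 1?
the blue star, the brown star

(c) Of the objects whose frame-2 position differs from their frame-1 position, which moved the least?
the red cross

(moved 1.2)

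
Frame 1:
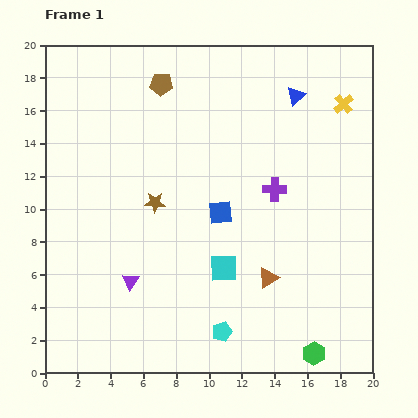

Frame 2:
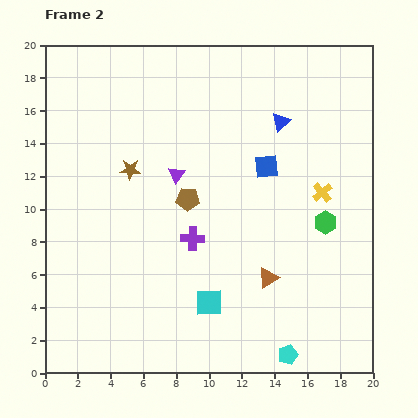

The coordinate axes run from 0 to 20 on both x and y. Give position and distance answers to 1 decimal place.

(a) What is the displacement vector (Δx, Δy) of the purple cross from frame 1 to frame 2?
(-5.0, -3.0)

The purple cross was at (14.0, 11.2) in frame 1 and (9.0, 8.2) in frame 2.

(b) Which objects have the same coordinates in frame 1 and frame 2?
the brown triangle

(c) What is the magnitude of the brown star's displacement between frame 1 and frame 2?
2.5

The brown star moved from (6.7, 10.4) to (5.2, 12.4), a distance of √(1.5² + 2.0²) ≈ 2.5.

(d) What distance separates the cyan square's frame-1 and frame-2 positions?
2.3

The cyan square moved from (10.9, 6.4) to (10.0, 4.3), a distance of √(0.9² + 2.1²) ≈ 2.3.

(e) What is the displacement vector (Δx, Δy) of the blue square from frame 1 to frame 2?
(2.8, 2.8)

The blue square was at (10.7, 9.8) in frame 1 and (13.5, 12.6) in frame 2.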